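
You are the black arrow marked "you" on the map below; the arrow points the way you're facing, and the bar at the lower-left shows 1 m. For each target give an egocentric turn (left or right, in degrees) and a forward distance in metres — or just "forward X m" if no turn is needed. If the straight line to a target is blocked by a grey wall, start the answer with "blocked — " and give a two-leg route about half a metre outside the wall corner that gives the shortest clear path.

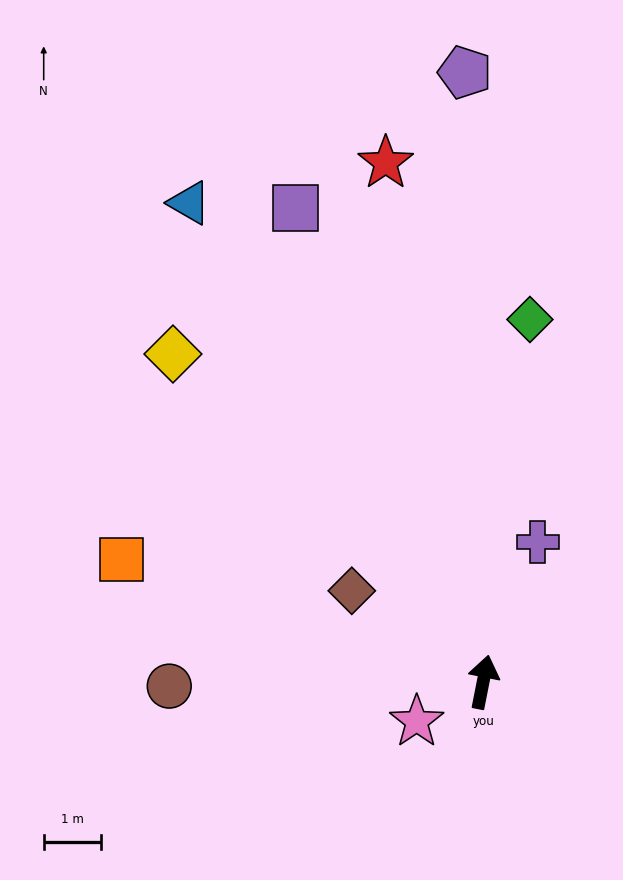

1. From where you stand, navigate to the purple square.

turn left 33°, forward 8.9 m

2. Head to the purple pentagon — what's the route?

turn left 13°, forward 10.7 m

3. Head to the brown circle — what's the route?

turn left 102°, forward 5.5 m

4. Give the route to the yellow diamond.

turn left 55°, forward 7.9 m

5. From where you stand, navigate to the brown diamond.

turn left 66°, forward 2.8 m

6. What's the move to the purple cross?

turn right 10°, forward 2.6 m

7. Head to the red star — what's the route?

turn left 22°, forward 9.3 m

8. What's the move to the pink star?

turn left 132°, forward 1.4 m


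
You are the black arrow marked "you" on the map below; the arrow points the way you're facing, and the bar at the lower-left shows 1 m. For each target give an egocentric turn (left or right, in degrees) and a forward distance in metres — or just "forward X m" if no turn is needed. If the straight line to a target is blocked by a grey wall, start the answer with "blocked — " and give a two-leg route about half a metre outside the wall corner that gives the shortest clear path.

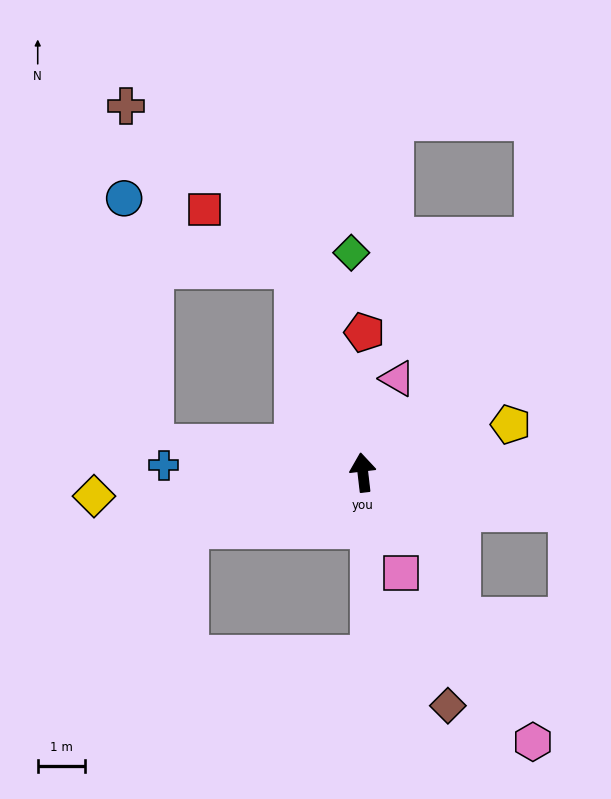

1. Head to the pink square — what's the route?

turn right 166°, forward 2.3 m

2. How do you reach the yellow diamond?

turn left 88°, forward 5.7 m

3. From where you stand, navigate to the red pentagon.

turn right 7°, forward 3.0 m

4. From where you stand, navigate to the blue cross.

turn left 81°, forward 4.2 m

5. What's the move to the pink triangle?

turn right 27°, forward 2.1 m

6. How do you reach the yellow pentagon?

turn right 79°, forward 3.3 m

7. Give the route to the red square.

blocked — turn left 12°, forward 4.6 m, then turn left 38°, forward 2.3 m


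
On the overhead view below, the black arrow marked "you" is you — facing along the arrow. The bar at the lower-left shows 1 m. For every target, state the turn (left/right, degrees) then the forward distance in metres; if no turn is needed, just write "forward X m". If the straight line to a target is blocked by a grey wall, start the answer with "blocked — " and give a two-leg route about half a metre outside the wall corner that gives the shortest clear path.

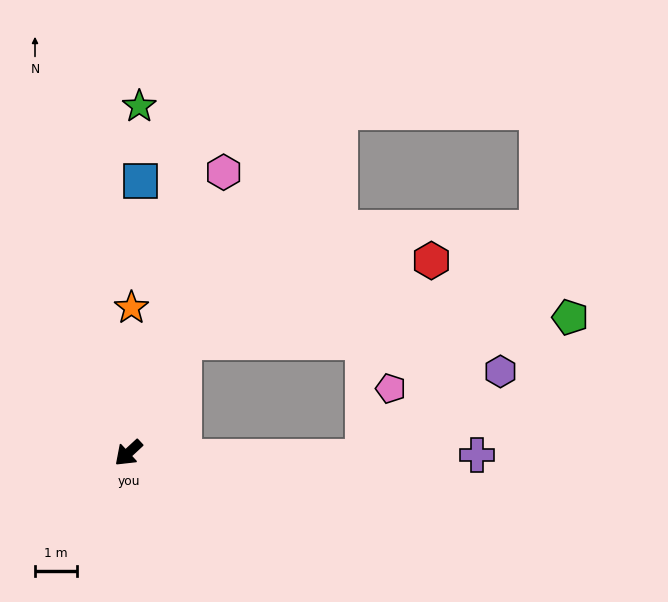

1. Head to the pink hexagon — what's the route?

turn right 152°, forward 7.0 m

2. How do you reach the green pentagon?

blocked — turn right 160°, forward 3.0 m, then turn right 59°, forward 9.2 m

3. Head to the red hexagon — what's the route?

blocked — turn right 160°, forward 3.0 m, then turn right 45°, forward 6.2 m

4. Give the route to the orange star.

turn right 134°, forward 3.5 m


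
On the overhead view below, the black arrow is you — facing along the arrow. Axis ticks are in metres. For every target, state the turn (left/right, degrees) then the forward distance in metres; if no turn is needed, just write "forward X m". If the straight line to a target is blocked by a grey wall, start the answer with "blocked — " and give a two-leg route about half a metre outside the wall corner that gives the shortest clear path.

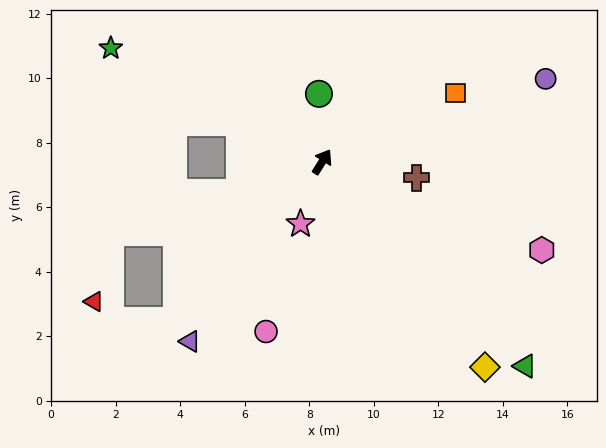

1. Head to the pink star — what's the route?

turn right 167°, forward 2.0 m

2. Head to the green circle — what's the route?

turn left 35°, forward 2.1 m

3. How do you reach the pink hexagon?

turn right 80°, forward 7.3 m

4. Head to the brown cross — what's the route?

turn right 68°, forward 3.0 m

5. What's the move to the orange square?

turn right 31°, forward 4.6 m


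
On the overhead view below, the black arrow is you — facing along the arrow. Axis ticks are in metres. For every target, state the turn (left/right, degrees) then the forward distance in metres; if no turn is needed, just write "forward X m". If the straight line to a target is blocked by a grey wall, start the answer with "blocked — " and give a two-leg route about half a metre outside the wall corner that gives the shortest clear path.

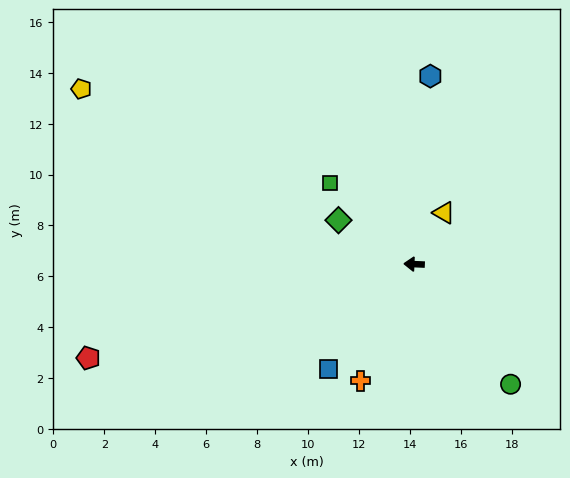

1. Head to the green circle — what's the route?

turn left 131°, forward 6.1 m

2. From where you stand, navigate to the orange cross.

turn left 68°, forward 5.0 m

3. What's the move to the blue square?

turn left 53°, forward 5.3 m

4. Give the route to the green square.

turn right 42°, forward 4.6 m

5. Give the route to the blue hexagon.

turn right 92°, forward 7.4 m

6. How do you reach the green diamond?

turn right 28°, forward 3.4 m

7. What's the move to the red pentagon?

turn left 18°, forward 13.3 m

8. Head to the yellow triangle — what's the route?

turn right 118°, forward 2.3 m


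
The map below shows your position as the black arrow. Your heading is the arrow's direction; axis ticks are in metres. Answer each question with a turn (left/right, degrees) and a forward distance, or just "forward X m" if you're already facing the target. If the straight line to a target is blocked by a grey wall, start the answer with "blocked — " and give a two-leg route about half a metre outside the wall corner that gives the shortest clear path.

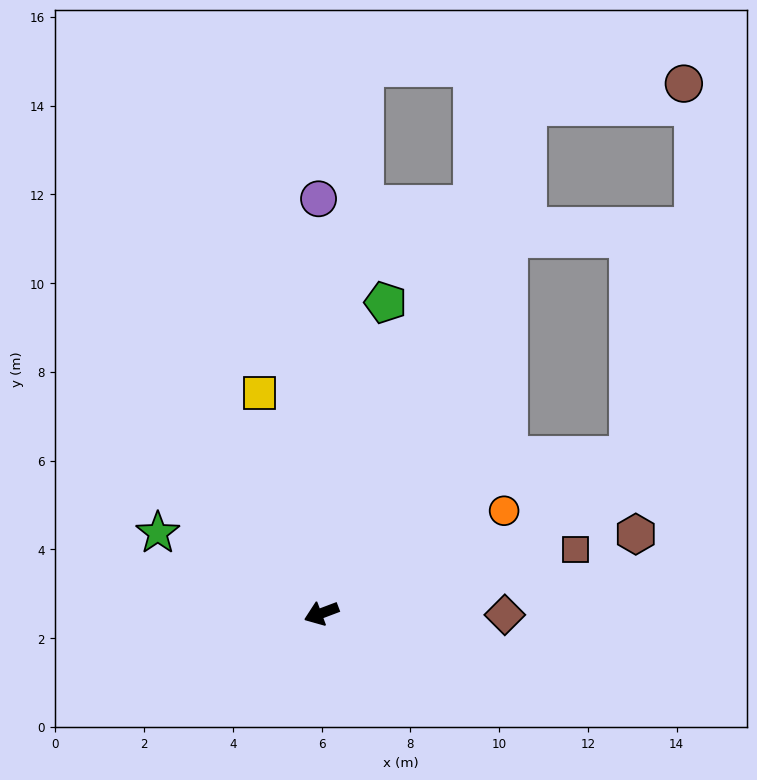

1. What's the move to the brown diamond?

turn left 159°, forward 4.1 m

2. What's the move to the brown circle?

blocked — turn right 133°, forward 12.3 m, then turn right 59°, forward 3.5 m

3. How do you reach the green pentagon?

turn right 122°, forward 7.2 m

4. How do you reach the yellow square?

turn right 95°, forward 5.2 m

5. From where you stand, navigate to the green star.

turn right 47°, forward 4.1 m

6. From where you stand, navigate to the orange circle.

turn right 171°, forward 4.7 m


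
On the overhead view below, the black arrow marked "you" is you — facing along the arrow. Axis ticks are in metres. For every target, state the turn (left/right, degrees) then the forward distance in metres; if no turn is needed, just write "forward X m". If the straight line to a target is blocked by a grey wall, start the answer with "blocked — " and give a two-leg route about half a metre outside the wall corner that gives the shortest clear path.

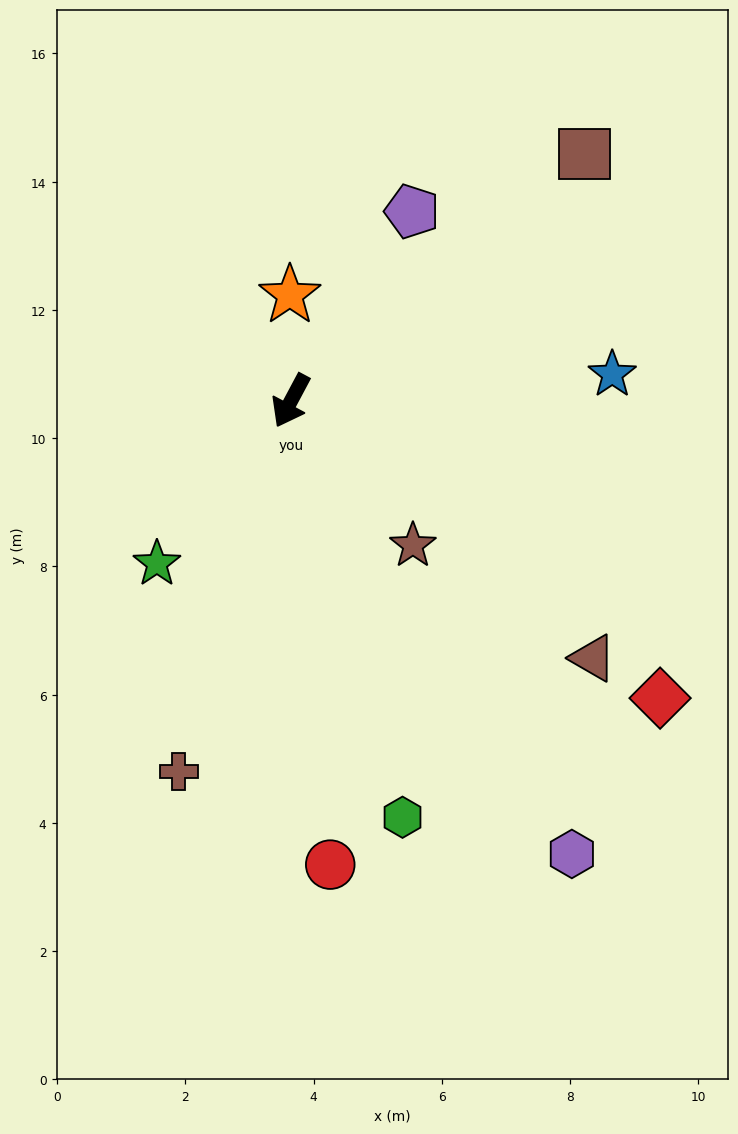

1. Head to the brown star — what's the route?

turn left 68°, forward 2.9 m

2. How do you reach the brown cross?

turn left 11°, forward 6.0 m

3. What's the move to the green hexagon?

turn left 43°, forward 6.7 m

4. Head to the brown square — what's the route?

turn left 158°, forward 6.0 m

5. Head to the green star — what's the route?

turn right 11°, forward 3.3 m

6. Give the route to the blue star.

turn left 123°, forward 5.0 m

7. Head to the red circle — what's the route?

turn left 33°, forward 7.3 m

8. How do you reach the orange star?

turn right 151°, forward 1.7 m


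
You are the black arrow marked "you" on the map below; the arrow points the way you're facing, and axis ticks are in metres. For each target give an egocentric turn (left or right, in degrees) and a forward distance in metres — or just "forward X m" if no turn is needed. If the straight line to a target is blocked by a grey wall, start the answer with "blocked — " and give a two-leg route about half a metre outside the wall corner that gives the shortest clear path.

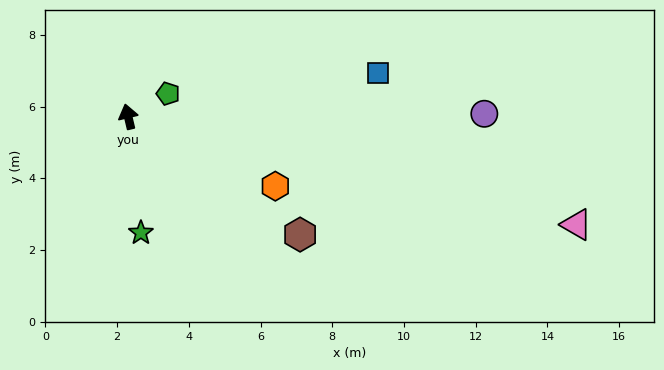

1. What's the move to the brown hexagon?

turn right 138°, forward 5.8 m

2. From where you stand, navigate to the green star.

turn left 173°, forward 3.3 m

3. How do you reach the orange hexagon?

turn right 129°, forward 4.5 m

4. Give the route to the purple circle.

turn right 103°, forward 9.9 m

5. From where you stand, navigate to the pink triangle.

turn right 117°, forward 12.9 m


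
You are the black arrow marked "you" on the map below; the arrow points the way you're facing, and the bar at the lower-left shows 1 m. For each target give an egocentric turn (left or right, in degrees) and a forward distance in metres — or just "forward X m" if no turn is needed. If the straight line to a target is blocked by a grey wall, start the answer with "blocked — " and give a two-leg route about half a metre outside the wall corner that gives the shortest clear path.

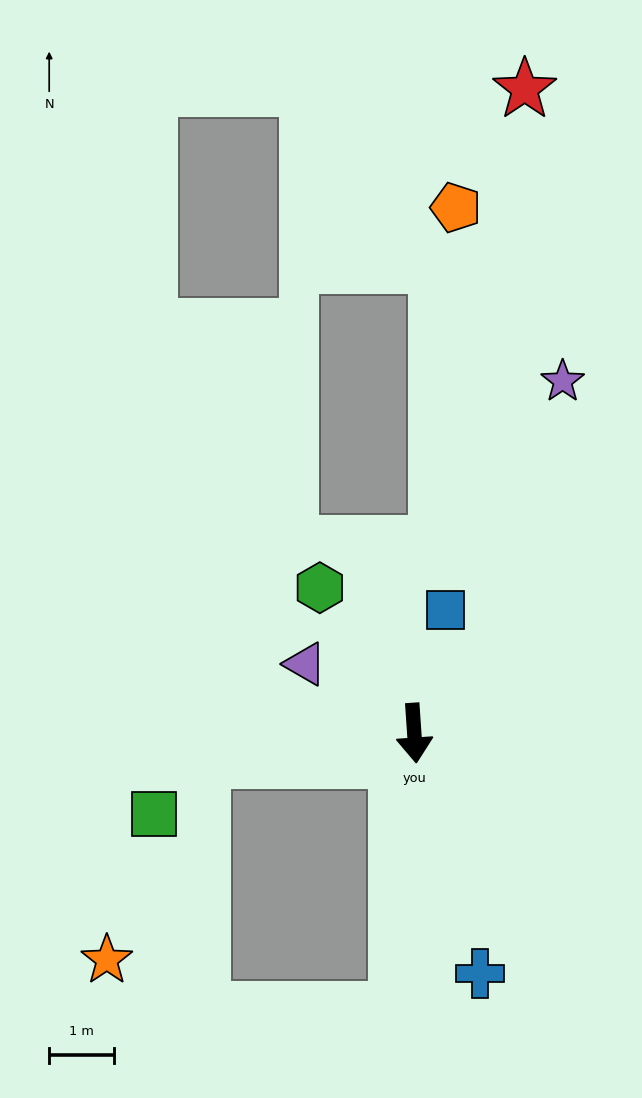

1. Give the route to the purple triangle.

turn right 126°, forward 2.0 m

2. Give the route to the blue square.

turn left 162°, forward 2.0 m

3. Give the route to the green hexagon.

turn right 151°, forward 2.7 m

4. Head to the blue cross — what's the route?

turn left 11°, forward 3.8 m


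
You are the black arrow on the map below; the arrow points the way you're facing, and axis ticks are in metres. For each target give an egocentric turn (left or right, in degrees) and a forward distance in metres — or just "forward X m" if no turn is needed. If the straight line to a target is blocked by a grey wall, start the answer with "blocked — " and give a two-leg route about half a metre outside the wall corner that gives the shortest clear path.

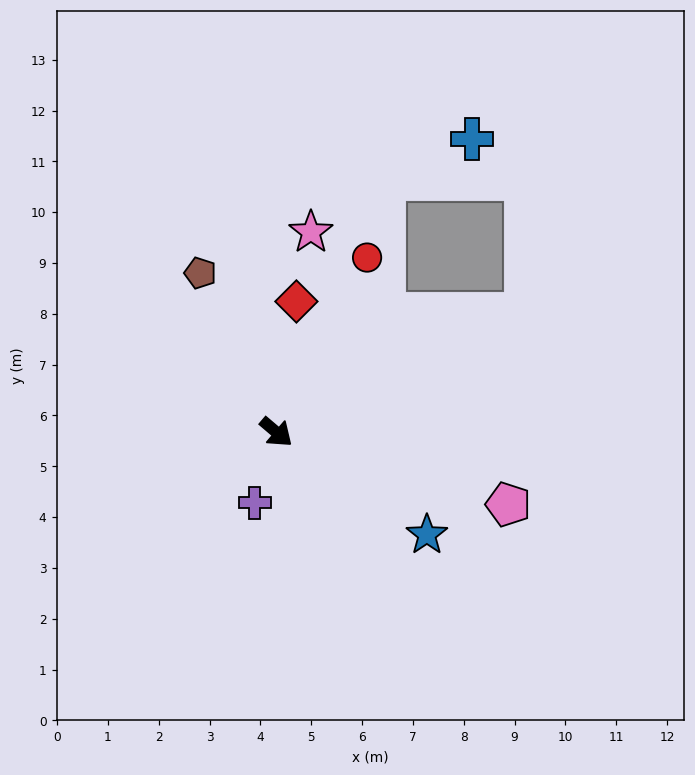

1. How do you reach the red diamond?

turn left 122°, forward 2.6 m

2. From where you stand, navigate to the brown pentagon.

turn left 156°, forward 3.5 m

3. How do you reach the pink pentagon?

turn left 23°, forward 4.8 m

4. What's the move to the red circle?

turn left 103°, forward 3.9 m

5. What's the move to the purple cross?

turn right 67°, forward 1.5 m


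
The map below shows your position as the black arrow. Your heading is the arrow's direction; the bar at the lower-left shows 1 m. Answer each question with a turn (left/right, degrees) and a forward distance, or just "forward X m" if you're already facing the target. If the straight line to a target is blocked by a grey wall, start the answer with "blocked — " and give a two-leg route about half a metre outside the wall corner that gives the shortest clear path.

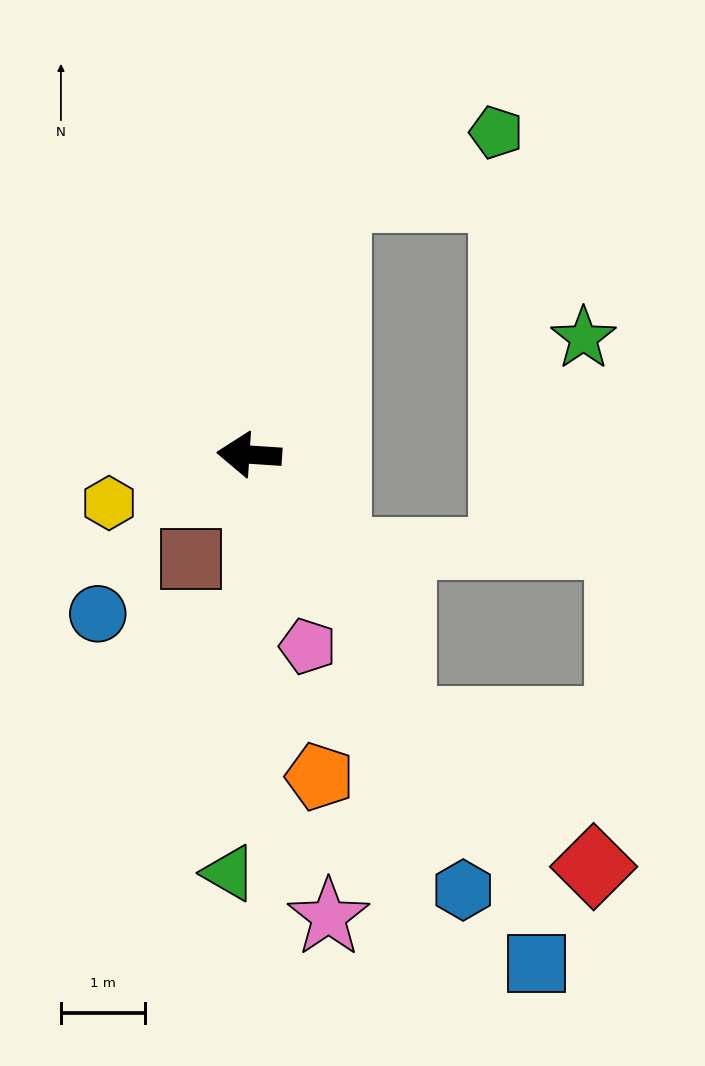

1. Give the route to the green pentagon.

blocked — turn right 105°, forward 3.3 m, then turn right 50°, forward 2.1 m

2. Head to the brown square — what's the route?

turn left 65°, forward 1.4 m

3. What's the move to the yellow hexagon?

turn left 23°, forward 1.8 m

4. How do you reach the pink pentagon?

turn left 111°, forward 2.4 m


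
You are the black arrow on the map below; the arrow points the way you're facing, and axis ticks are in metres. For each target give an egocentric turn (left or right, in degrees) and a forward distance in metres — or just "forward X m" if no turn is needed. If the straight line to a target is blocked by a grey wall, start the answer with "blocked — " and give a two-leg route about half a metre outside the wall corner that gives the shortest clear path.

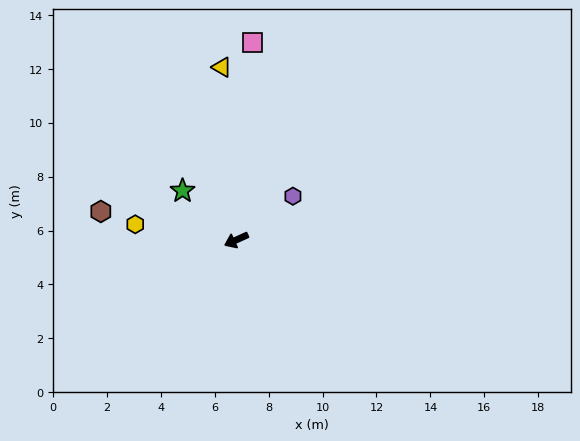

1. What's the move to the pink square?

turn right 119°, forward 7.4 m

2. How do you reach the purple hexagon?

turn right 167°, forward 2.7 m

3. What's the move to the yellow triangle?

turn right 110°, forward 6.4 m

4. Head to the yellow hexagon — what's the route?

turn right 33°, forward 3.8 m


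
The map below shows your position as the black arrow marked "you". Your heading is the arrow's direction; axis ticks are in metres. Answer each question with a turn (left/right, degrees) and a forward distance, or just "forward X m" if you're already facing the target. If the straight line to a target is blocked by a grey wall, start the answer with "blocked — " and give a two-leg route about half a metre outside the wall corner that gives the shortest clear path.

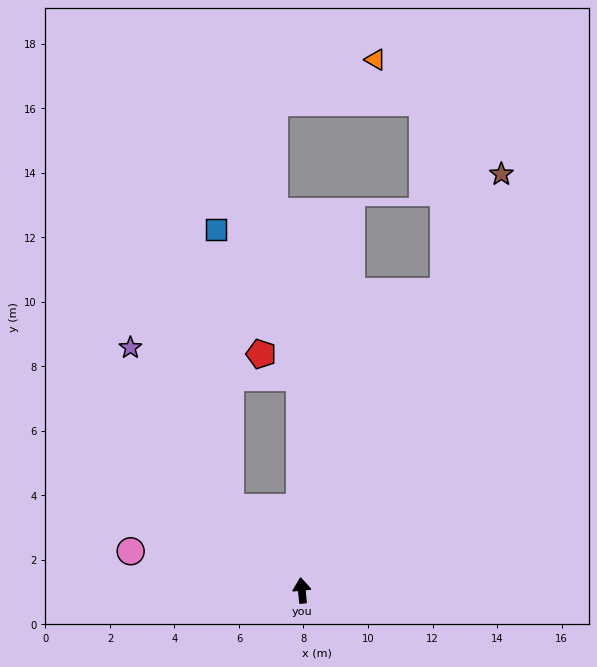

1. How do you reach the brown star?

turn right 31°, forward 14.3 m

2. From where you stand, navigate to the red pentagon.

blocked — turn right 5°, forward 6.6 m, then turn left 58°, forward 1.4 m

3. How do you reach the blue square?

blocked — turn right 5°, forward 6.6 m, then turn left 29°, forward 5.3 m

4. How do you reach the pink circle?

turn left 71°, forward 5.4 m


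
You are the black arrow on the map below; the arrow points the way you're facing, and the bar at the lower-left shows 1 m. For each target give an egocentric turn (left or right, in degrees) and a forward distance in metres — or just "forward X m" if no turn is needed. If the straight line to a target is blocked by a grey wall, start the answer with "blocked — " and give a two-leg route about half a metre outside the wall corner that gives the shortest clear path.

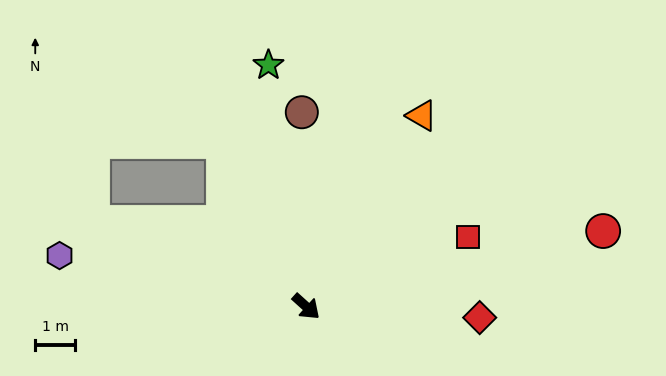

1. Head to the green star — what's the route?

turn left 141°, forward 6.1 m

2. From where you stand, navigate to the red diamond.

turn left 38°, forward 4.3 m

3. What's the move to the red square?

turn left 65°, forward 4.4 m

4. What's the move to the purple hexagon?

turn right 150°, forward 6.3 m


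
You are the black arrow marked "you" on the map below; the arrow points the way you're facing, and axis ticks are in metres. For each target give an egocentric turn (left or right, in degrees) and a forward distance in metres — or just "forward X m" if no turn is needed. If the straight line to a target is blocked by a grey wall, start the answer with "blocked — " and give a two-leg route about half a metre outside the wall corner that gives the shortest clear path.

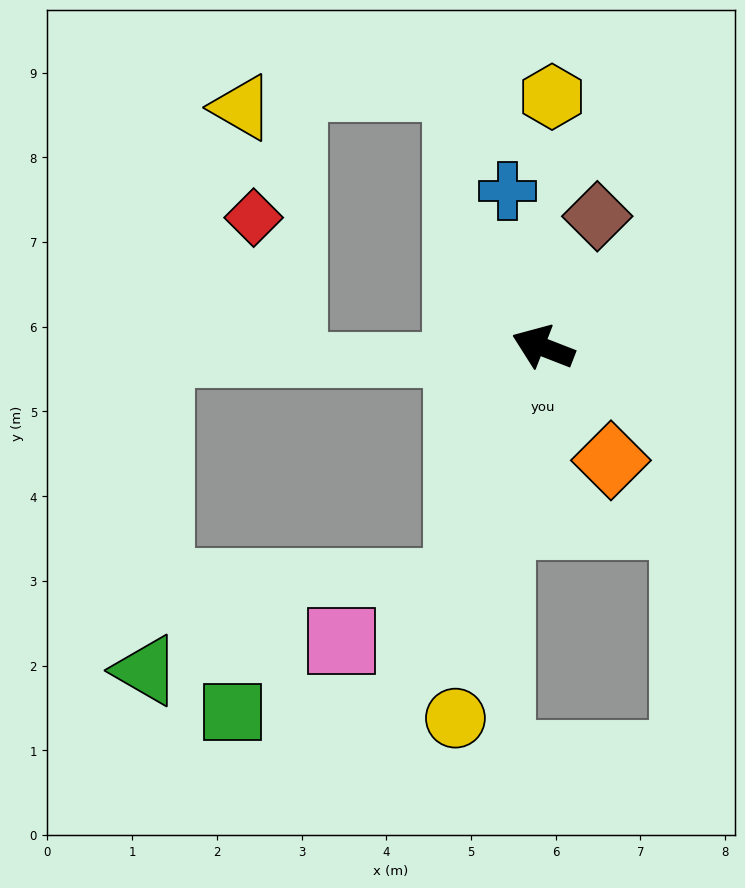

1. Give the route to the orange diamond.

turn left 142°, forward 1.6 m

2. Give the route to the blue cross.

turn right 56°, forward 1.9 m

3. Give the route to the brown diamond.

turn right 91°, forward 1.7 m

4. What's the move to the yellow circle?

turn left 98°, forward 4.5 m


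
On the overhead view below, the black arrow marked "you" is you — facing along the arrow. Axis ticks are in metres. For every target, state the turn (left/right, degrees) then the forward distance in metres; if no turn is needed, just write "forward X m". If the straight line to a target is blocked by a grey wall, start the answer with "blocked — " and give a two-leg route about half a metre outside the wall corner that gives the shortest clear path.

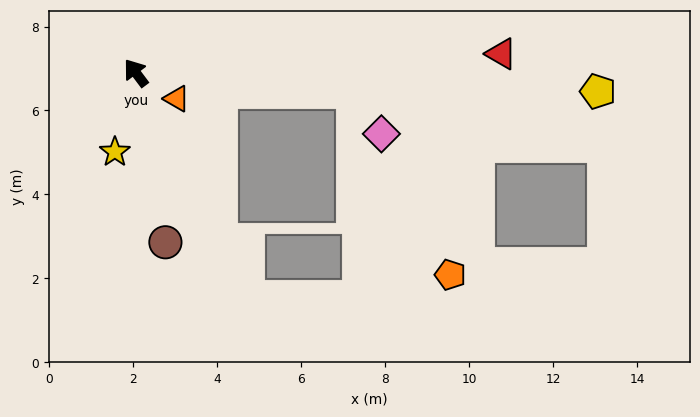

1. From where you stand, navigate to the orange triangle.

turn right 159°, forward 1.2 m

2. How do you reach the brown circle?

turn left 153°, forward 4.1 m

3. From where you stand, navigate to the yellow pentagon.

turn right 129°, forward 11.0 m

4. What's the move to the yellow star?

turn left 128°, forward 2.0 m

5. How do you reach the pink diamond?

blocked — turn right 132°, forward 5.2 m, then turn right 52°, forward 1.2 m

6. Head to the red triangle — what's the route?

turn right 124°, forward 8.7 m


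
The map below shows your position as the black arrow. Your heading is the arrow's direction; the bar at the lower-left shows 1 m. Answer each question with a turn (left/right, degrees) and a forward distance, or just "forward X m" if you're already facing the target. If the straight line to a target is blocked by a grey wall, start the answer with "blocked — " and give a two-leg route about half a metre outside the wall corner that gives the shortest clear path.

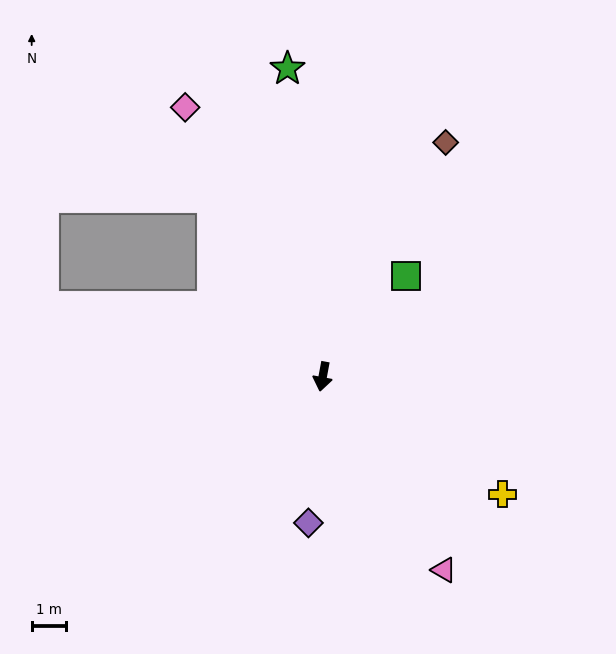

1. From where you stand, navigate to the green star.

turn right 163°, forward 8.9 m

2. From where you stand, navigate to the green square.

turn left 151°, forward 3.8 m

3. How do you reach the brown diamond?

turn left 163°, forward 7.6 m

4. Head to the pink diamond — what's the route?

turn right 142°, forward 8.7 m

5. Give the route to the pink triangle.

turn left 43°, forward 6.6 m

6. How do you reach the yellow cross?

turn left 67°, forward 6.2 m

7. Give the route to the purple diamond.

turn left 5°, forward 4.2 m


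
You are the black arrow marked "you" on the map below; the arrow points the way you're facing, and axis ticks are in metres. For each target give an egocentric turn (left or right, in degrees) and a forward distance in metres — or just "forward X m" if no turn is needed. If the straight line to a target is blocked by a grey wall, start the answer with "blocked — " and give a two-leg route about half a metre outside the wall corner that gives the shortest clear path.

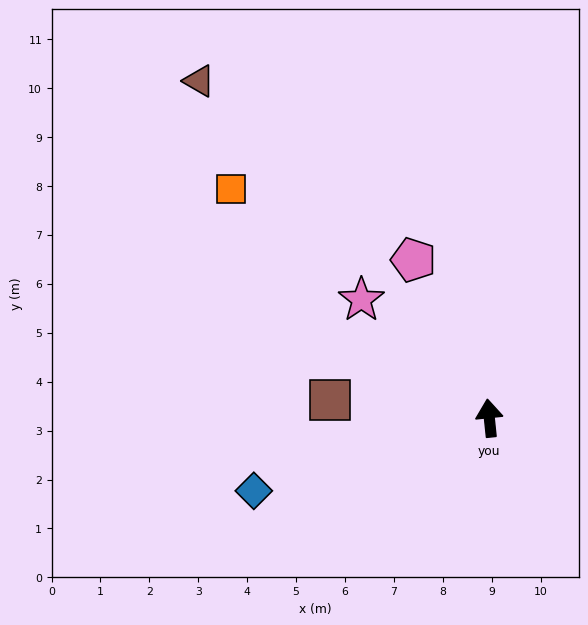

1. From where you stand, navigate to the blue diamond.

turn left 101°, forward 5.0 m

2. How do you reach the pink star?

turn left 41°, forward 3.6 m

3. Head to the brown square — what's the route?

turn left 78°, forward 3.3 m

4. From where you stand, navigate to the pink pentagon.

turn left 20°, forward 3.6 m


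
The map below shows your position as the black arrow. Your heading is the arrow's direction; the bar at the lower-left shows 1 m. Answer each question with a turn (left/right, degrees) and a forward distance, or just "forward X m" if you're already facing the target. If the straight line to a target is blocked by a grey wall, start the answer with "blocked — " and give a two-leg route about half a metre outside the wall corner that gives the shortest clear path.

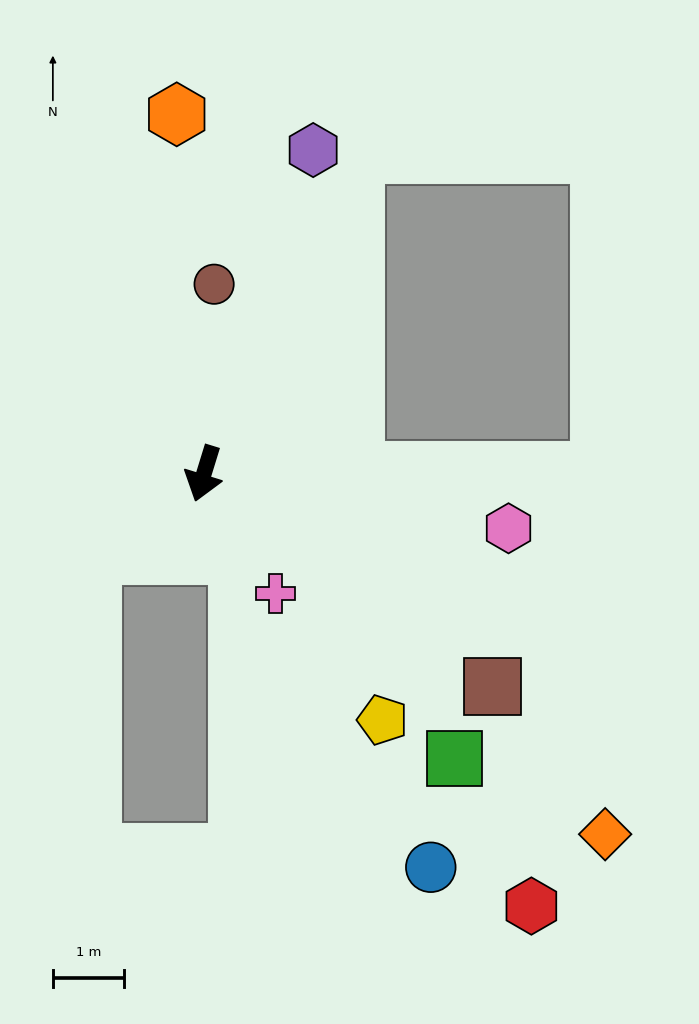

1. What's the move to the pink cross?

turn left 48°, forward 2.0 m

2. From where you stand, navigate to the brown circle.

turn right 166°, forward 2.7 m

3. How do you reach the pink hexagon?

turn left 97°, forward 4.4 m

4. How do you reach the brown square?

turn left 71°, forward 5.1 m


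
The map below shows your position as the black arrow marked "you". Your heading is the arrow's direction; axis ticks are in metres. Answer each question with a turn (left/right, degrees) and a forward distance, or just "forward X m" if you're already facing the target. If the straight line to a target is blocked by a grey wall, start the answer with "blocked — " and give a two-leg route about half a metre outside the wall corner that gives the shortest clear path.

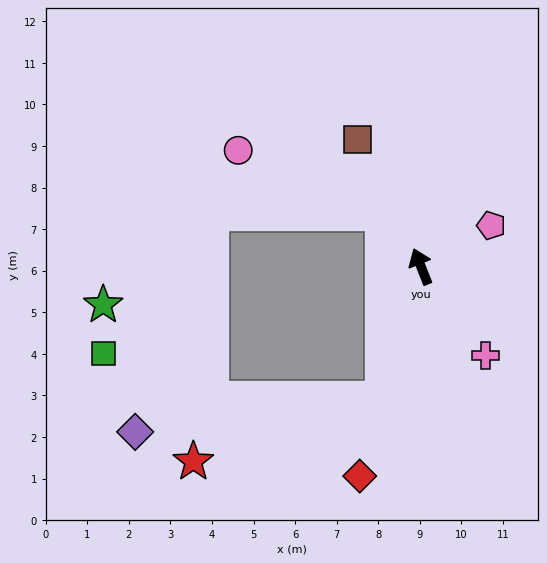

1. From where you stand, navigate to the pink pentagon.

turn right 81°, forward 2.0 m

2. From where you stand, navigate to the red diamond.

turn left 142°, forward 5.3 m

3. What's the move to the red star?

blocked — turn left 142°, forward 3.3 m, then turn right 55°, forward 4.8 m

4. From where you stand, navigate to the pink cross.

turn right 166°, forward 2.7 m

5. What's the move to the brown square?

turn left 5°, forward 3.4 m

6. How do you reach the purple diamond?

blocked — turn left 142°, forward 3.3 m, then turn right 66°, forward 6.0 m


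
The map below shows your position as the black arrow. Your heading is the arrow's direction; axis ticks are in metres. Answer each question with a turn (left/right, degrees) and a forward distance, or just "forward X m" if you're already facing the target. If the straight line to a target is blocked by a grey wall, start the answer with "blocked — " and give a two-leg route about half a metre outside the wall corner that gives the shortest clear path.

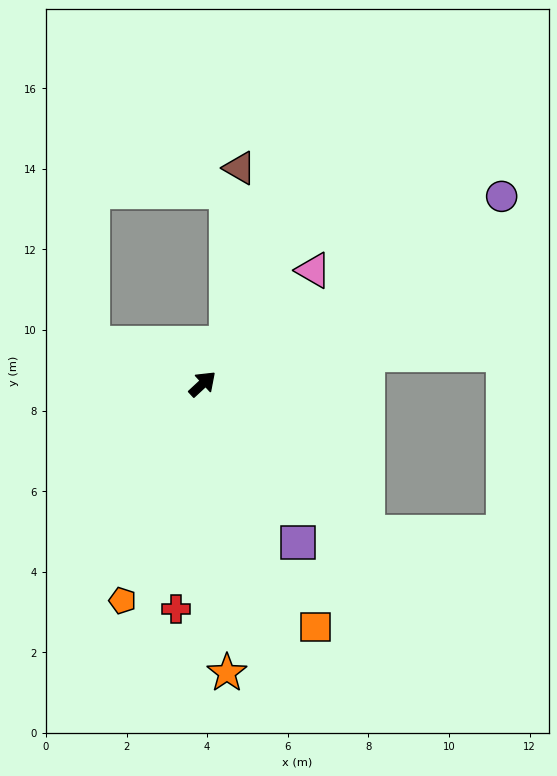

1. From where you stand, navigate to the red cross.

turn right 140°, forward 5.6 m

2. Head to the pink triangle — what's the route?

turn left 3°, forward 3.9 m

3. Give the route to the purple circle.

turn right 11°, forward 8.8 m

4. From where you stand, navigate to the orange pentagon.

turn right 153°, forward 5.7 m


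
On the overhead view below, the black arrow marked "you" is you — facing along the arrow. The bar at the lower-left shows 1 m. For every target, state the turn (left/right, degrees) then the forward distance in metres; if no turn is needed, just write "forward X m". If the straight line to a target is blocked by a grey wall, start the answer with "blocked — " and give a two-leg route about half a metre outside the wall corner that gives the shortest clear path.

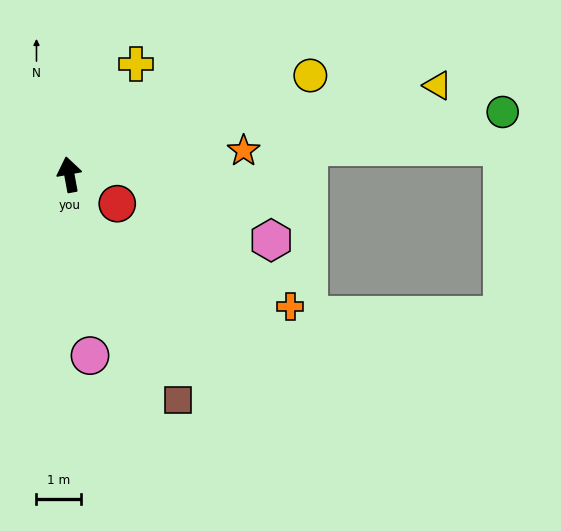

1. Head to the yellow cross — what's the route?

turn right 41°, forward 2.9 m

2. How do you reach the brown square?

turn right 165°, forward 5.6 m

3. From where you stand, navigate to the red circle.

turn right 132°, forward 1.3 m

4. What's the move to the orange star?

turn right 93°, forward 3.9 m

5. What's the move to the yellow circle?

turn right 78°, forward 5.8 m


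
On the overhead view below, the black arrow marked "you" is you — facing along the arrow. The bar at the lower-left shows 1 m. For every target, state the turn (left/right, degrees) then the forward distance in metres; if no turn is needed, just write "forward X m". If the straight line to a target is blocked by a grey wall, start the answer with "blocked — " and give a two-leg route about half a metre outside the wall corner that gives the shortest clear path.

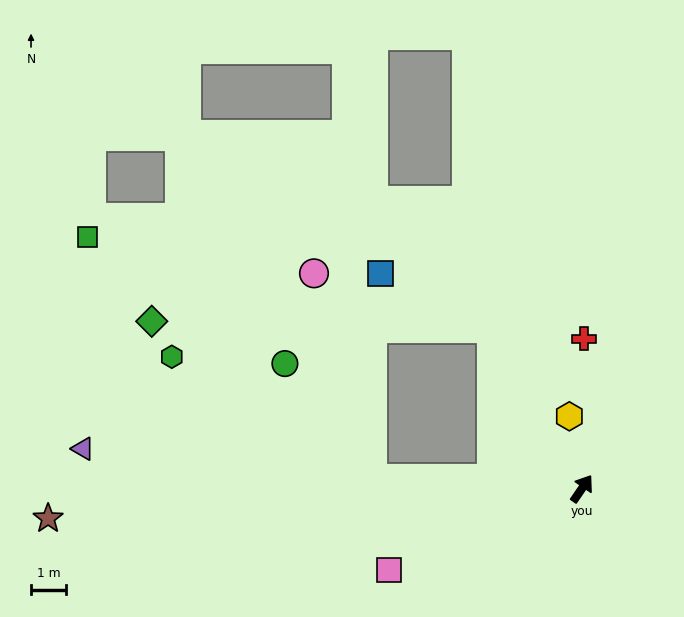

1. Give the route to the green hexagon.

blocked — turn left 122°, forward 5.9 m, then turn right 29°, forward 6.7 m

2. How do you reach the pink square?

turn left 147°, forward 5.9 m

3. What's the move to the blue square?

blocked — turn left 64°, forward 5.2 m, then turn left 34°, forward 3.5 m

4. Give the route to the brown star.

turn left 128°, forward 15.2 m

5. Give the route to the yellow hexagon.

turn left 44°, forward 2.1 m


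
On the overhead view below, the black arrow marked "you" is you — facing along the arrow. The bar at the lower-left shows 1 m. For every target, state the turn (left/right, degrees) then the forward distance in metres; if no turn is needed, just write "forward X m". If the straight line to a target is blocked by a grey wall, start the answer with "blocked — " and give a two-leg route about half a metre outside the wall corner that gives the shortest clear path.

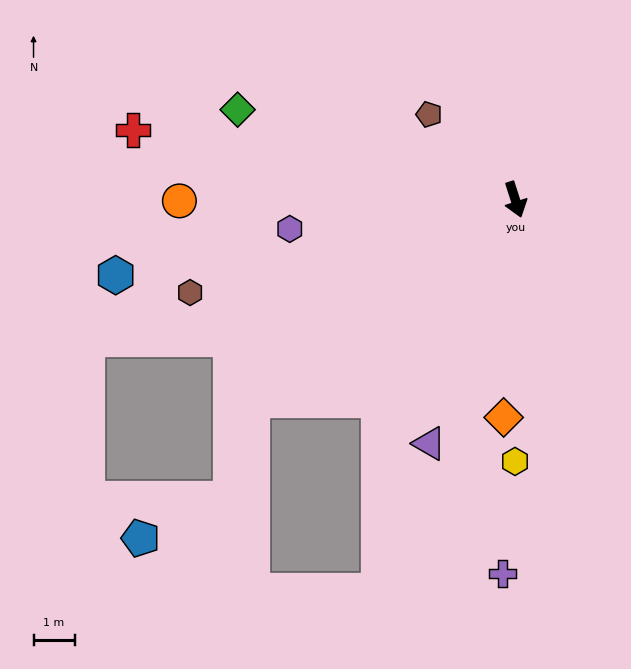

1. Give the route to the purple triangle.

turn right 37°, forward 6.3 m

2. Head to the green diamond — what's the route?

turn right 126°, forward 7.1 m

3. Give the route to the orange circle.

turn right 108°, forward 8.2 m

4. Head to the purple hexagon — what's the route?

turn right 100°, forward 5.5 m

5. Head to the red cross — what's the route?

turn right 118°, forward 9.4 m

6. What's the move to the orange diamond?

turn right 21°, forward 5.3 m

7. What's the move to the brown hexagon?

turn right 92°, forward 8.2 m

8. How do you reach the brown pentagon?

turn right 152°, forward 2.9 m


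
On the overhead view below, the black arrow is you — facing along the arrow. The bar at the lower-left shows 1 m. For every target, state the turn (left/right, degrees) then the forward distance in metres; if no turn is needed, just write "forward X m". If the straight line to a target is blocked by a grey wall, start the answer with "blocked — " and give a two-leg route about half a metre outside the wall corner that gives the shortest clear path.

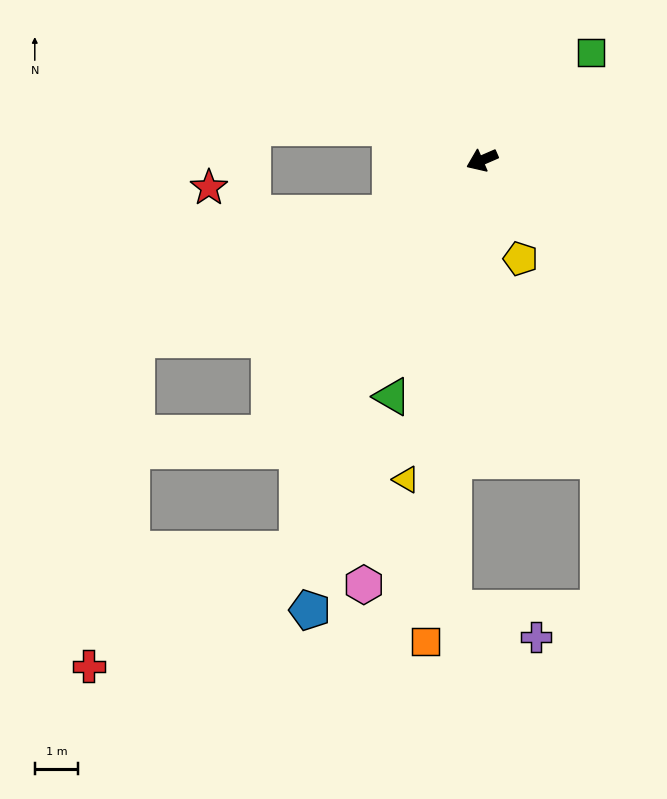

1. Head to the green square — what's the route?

turn right 159°, forward 3.6 m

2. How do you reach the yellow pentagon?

turn left 88°, forward 2.5 m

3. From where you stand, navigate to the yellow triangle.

turn left 53°, forward 7.6 m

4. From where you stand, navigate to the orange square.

turn left 60°, forward 11.3 m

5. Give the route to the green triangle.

turn left 46°, forward 5.9 m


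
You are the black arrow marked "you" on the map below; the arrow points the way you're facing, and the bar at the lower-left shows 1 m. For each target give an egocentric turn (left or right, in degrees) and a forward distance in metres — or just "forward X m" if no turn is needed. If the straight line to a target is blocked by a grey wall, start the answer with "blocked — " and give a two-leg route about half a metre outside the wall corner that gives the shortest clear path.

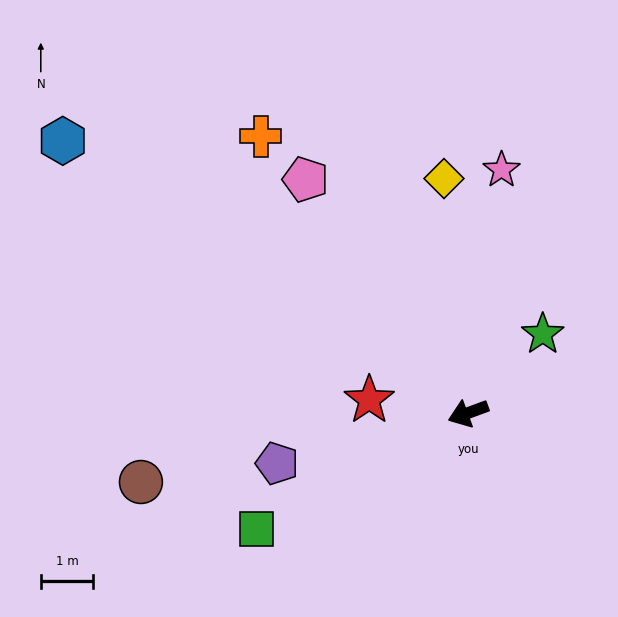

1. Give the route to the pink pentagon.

turn right 75°, forward 5.4 m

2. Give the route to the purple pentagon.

turn right 5°, forward 3.8 m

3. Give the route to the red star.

turn right 28°, forward 1.9 m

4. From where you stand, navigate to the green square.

turn left 9°, forward 4.6 m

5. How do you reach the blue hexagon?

turn right 54°, forward 9.3 m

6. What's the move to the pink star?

turn right 118°, forward 4.7 m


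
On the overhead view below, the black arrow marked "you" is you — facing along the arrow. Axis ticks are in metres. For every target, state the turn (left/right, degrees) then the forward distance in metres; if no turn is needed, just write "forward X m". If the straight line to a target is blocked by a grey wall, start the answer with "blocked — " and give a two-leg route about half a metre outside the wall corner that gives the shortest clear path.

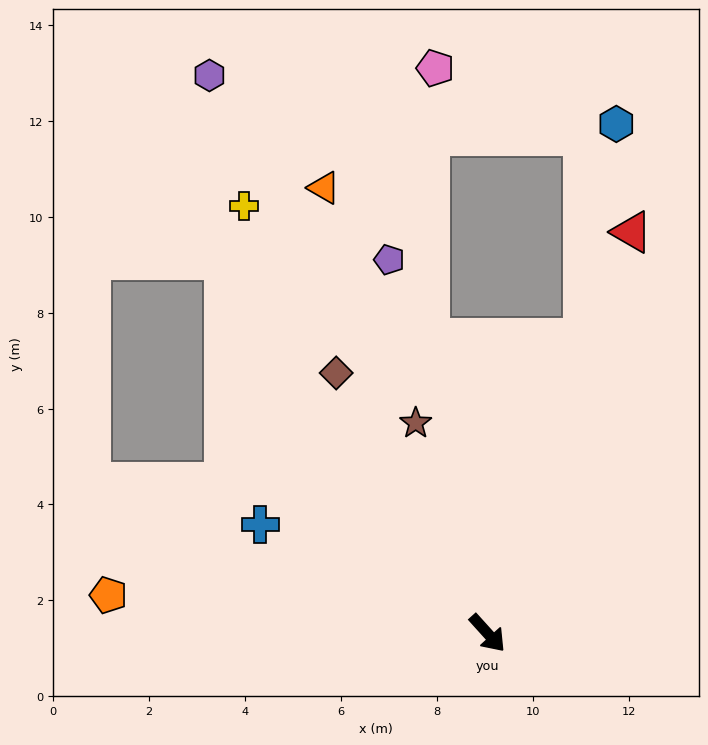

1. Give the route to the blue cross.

turn right 158°, forward 5.3 m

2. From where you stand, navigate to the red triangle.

turn left 118°, forward 8.9 m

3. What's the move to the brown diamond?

turn left 168°, forward 6.3 m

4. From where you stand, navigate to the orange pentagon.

turn right 138°, forward 7.9 m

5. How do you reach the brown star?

turn left 157°, forward 4.6 m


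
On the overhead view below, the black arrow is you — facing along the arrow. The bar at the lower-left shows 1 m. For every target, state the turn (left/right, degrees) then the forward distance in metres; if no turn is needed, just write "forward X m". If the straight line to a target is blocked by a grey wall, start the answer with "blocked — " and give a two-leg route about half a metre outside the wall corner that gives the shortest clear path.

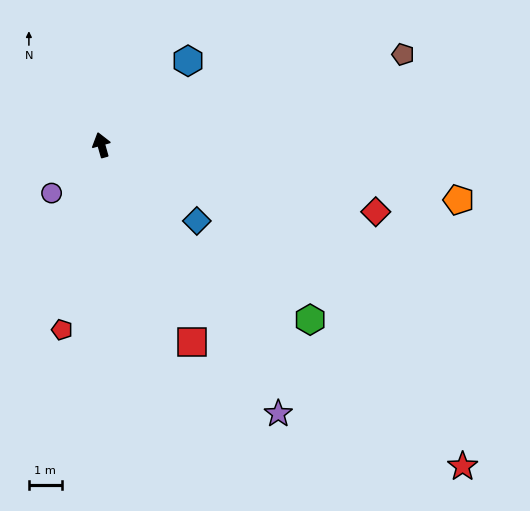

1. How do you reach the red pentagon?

turn left 152°, forward 5.7 m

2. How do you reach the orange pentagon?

turn right 115°, forward 11.0 m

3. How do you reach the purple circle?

turn left 118°, forward 2.1 m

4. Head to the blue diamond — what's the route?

turn right 144°, forward 3.7 m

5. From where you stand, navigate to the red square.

turn right 171°, forward 6.6 m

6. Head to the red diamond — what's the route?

turn right 119°, forward 8.6 m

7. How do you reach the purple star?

turn right 162°, forward 9.8 m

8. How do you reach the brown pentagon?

turn right 89°, forward 9.6 m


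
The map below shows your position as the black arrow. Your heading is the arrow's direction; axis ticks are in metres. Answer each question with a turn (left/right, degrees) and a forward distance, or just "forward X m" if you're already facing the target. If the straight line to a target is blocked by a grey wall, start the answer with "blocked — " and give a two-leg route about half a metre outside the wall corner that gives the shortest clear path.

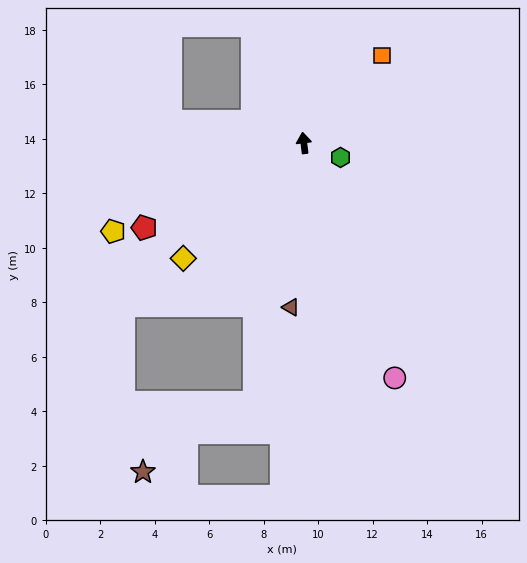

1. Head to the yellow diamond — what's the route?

turn left 127°, forward 6.1 m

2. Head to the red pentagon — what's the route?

turn left 111°, forward 6.6 m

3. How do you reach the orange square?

turn right 49°, forward 4.3 m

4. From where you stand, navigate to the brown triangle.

turn left 169°, forward 6.0 m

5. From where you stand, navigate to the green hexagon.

turn right 119°, forward 1.4 m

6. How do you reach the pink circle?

turn right 166°, forward 9.2 m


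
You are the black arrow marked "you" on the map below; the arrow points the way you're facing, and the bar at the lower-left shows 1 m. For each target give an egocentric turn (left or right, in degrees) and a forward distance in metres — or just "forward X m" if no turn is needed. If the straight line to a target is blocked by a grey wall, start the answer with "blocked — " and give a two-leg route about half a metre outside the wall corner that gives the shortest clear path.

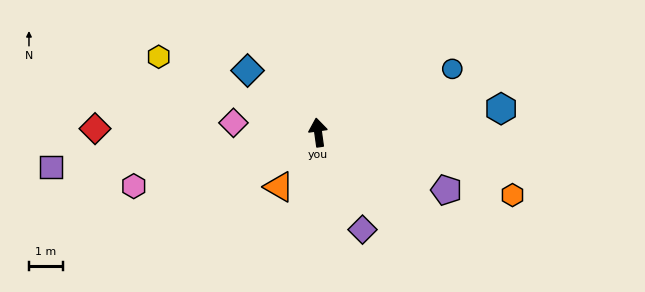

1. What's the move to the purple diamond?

turn right 163°, forward 3.2 m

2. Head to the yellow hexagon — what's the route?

turn left 57°, forward 5.3 m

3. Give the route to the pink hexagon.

turn left 98°, forward 5.7 m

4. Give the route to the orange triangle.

turn left 136°, forward 2.0 m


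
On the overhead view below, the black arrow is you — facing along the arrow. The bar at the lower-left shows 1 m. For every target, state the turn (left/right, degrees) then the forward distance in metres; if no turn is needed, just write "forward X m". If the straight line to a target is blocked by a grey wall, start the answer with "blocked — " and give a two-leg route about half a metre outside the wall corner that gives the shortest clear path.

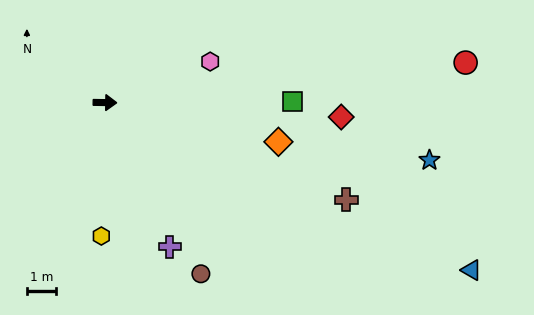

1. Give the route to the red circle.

turn left 7°, forward 12.6 m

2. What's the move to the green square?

forward 6.5 m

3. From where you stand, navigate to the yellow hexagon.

turn right 91°, forward 4.6 m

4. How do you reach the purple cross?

turn right 65°, forward 5.5 m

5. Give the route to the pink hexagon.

turn left 22°, forward 3.9 m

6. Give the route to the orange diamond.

turn right 12°, forward 6.2 m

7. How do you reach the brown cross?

turn right 21°, forward 9.1 m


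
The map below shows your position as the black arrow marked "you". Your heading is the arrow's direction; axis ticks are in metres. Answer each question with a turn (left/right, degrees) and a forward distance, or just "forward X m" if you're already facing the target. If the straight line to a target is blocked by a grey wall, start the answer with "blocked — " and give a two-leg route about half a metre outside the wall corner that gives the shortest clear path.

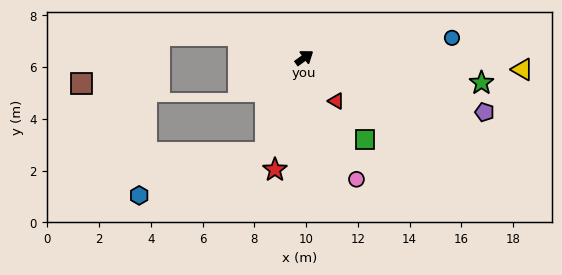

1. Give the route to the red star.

turn right 141°, forward 4.5 m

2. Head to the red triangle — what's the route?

turn right 90°, forward 2.1 m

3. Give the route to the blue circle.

turn right 28°, forward 5.8 m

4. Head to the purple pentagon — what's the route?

turn right 53°, forward 7.3 m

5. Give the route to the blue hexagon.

blocked — turn right 148°, forward 4.0 m, then turn right 49°, forward 5.2 m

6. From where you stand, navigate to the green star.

turn right 44°, forward 6.9 m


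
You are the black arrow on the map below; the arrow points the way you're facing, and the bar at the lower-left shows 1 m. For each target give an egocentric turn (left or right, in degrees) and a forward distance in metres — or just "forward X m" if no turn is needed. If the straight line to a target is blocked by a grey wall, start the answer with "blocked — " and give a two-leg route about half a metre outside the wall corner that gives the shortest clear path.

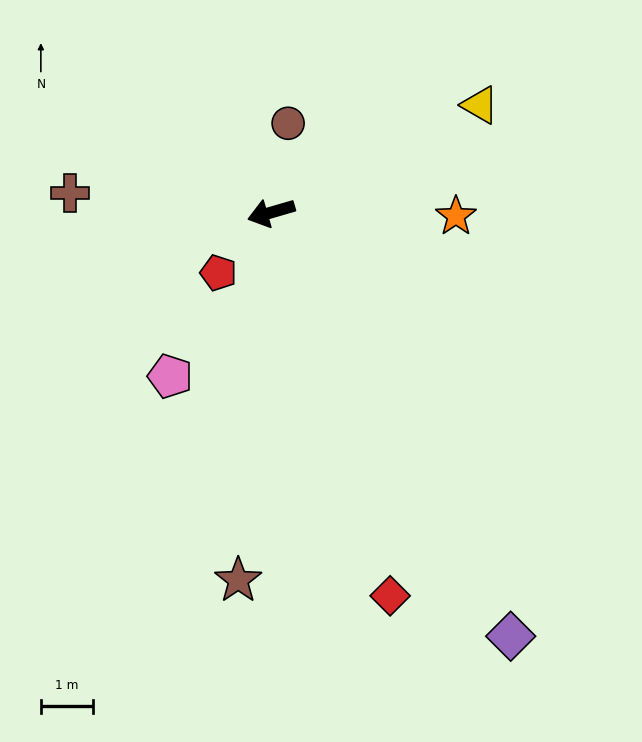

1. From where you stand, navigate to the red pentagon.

turn left 33°, forward 1.5 m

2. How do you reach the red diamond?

turn left 91°, forward 7.7 m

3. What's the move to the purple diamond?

turn left 103°, forward 9.4 m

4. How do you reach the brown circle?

turn right 117°, forward 1.7 m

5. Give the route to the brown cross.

turn right 22°, forward 3.9 m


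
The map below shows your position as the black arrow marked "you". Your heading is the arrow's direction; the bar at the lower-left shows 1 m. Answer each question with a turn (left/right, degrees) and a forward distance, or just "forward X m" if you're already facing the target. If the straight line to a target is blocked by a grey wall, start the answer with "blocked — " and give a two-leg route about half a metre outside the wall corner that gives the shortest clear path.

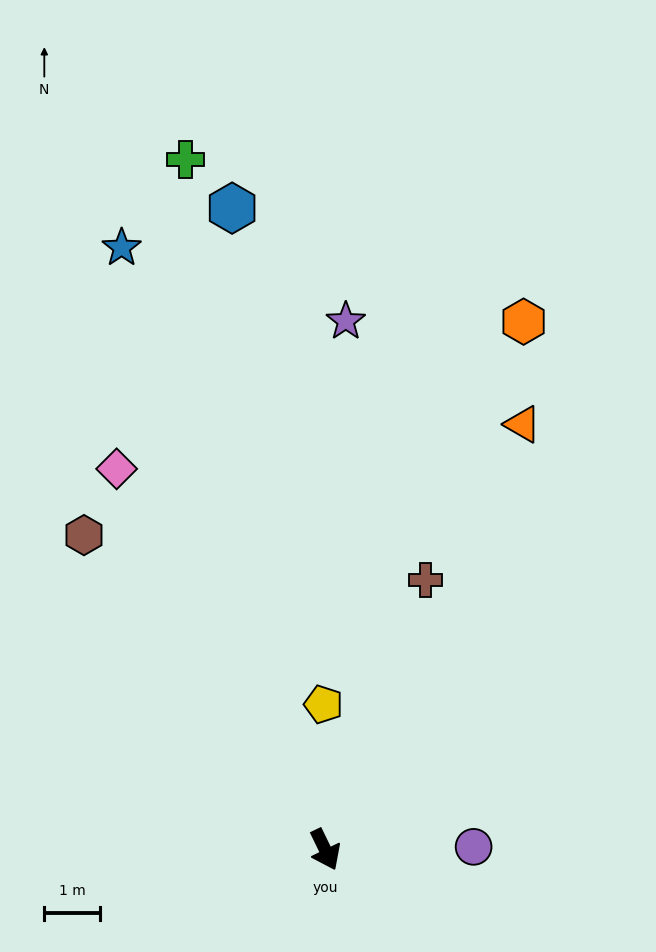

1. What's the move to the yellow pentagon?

turn left 155°, forward 2.6 m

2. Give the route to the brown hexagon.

turn right 168°, forward 7.2 m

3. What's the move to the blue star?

turn left 173°, forward 11.5 m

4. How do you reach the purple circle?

turn left 65°, forward 2.7 m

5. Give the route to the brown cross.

turn left 134°, forward 5.2 m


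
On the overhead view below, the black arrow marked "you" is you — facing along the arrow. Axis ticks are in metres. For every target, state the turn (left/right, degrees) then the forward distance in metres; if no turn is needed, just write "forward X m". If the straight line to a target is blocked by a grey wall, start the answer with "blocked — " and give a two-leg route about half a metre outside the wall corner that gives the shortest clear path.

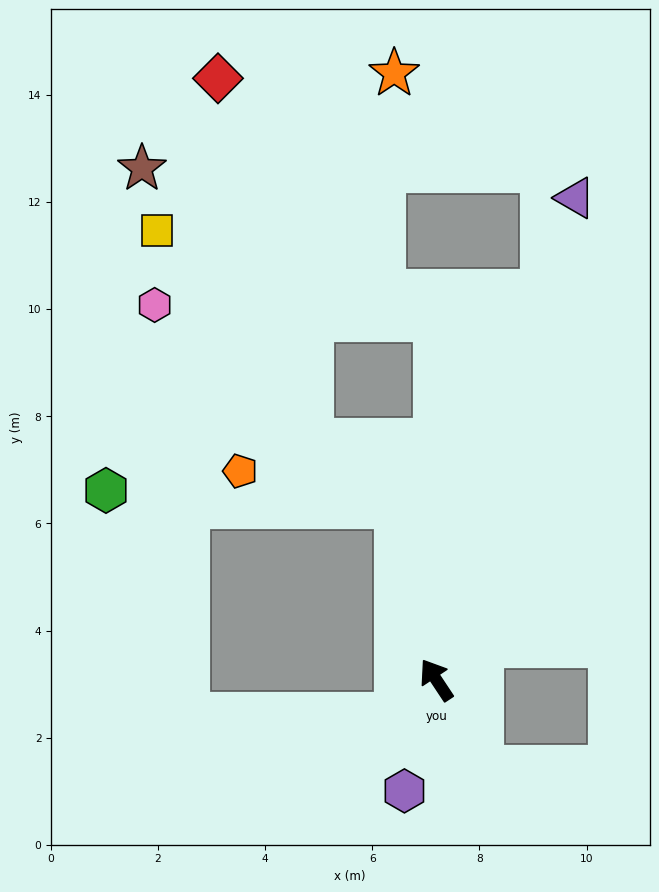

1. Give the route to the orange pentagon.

blocked — turn right 21°, forward 3.3 m, then turn left 65°, forward 3.0 m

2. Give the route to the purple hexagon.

turn left 130°, forward 2.2 m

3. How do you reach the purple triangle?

turn right 50°, forward 9.4 m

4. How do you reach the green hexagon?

blocked — turn right 21°, forward 3.3 m, then turn left 74°, forward 5.4 m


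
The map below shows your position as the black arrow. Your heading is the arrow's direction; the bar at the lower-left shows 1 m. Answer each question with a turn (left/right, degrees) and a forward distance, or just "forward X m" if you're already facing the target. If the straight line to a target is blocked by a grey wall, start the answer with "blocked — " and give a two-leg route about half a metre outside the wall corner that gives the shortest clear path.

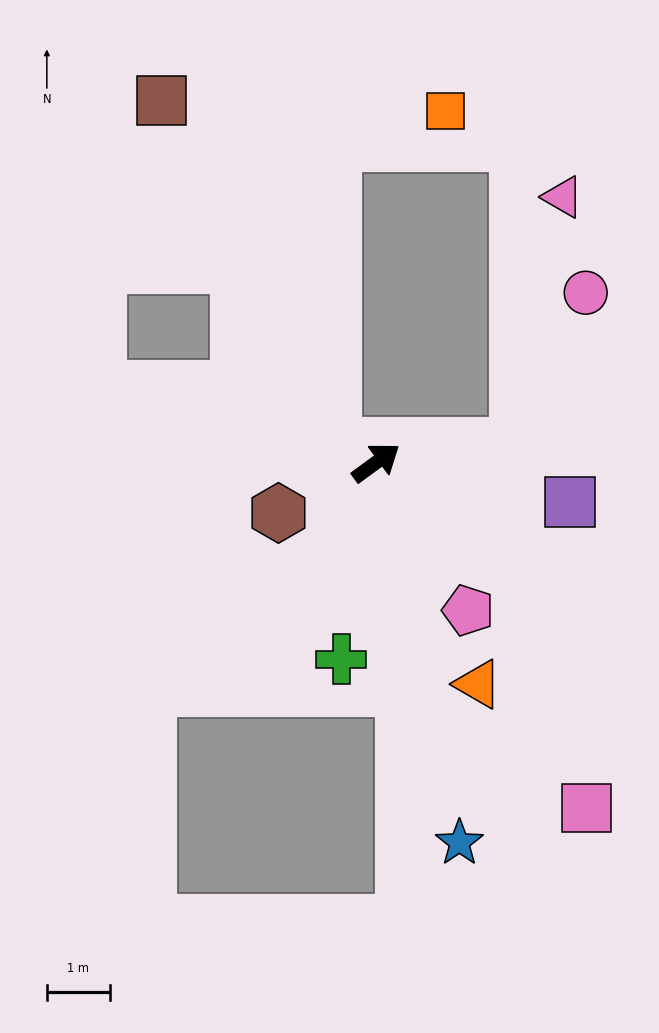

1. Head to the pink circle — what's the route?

blocked — turn right 29°, forward 2.3 m, then turn left 58°, forward 2.7 m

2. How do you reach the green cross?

turn right 136°, forward 3.2 m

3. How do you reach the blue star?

turn right 114°, forward 6.2 m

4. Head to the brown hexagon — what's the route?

turn left 171°, forward 1.8 m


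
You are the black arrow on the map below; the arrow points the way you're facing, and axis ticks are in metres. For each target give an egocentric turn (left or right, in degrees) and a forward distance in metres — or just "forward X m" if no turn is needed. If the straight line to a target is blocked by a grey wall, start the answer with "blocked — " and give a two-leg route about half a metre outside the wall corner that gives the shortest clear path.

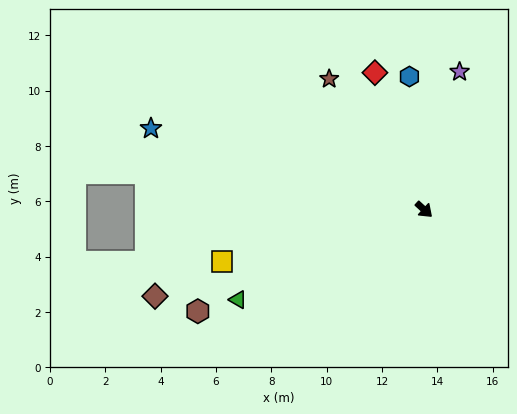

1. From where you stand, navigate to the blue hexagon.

turn left 139°, forward 4.8 m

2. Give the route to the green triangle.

turn right 112°, forward 7.5 m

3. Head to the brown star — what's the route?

turn left 168°, forward 5.8 m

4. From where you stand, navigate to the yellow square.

turn right 123°, forward 7.5 m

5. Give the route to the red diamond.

turn left 152°, forward 5.3 m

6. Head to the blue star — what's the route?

turn right 154°, forward 10.3 m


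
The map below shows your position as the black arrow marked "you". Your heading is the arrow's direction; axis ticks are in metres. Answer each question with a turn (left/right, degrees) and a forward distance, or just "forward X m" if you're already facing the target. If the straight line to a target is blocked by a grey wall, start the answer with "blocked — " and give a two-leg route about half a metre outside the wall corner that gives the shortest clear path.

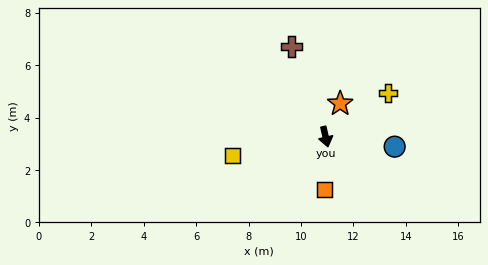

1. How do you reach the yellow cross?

turn left 112°, forward 2.9 m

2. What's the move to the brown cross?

turn right 172°, forward 3.7 m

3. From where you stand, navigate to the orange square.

turn right 14°, forward 2.0 m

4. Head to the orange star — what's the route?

turn left 143°, forward 1.4 m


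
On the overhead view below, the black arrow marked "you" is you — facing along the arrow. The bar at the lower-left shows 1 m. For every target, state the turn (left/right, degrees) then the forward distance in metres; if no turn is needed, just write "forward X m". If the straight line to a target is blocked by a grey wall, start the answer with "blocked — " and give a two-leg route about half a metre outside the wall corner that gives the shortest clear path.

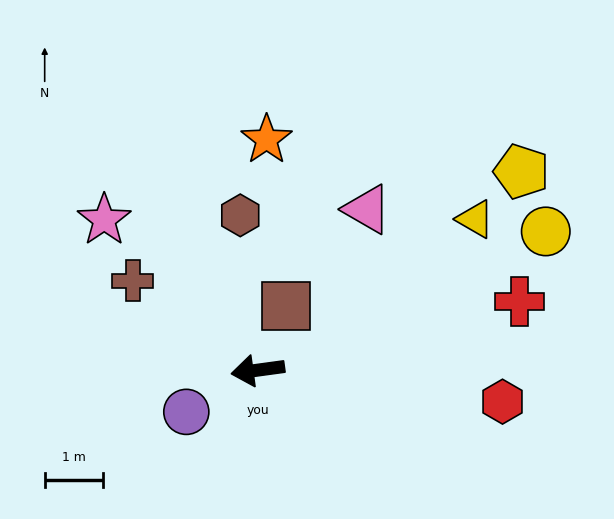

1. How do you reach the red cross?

turn right 173°, forward 4.7 m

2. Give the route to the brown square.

turn right 122°, forward 1.2 m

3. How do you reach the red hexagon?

turn left 165°, forward 4.3 m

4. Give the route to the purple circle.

turn left 23°, forward 1.4 m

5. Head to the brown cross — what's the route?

turn right 43°, forward 2.7 m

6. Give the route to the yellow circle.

turn right 162°, forward 5.5 m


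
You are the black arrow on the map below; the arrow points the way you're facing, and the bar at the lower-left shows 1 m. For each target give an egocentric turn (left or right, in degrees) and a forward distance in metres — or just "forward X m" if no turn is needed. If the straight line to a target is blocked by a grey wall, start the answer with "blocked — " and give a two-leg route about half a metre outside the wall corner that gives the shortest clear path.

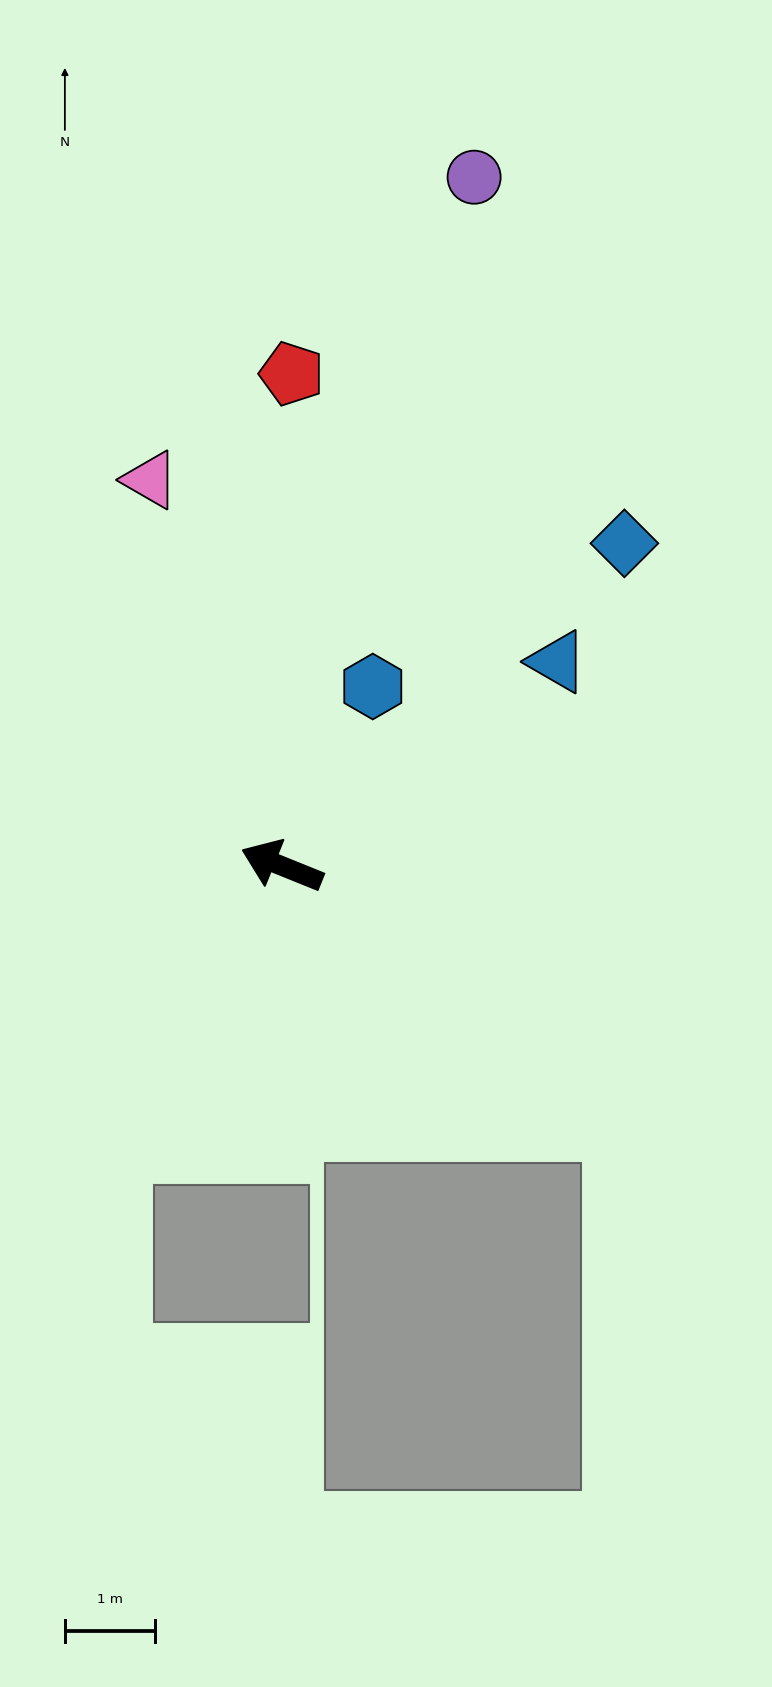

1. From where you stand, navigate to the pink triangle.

turn right 49°, forward 4.5 m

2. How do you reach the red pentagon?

turn right 69°, forward 5.5 m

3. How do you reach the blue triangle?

turn right 121°, forward 3.8 m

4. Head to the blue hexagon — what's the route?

turn right 95°, forward 2.2 m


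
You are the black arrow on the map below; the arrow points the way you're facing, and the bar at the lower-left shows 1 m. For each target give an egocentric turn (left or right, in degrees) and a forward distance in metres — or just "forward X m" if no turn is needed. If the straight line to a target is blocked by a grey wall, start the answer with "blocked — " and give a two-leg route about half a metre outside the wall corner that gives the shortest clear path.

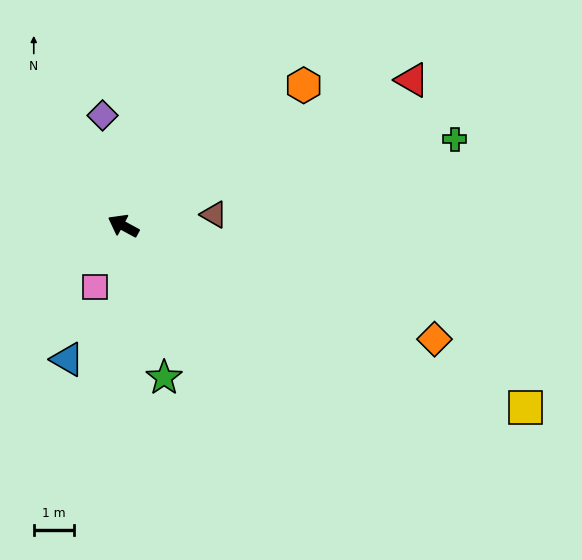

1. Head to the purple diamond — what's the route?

turn right 51°, forward 2.8 m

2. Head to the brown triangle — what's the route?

turn right 144°, forward 2.3 m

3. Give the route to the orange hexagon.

turn right 114°, forward 5.7 m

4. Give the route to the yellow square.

turn right 176°, forward 11.0 m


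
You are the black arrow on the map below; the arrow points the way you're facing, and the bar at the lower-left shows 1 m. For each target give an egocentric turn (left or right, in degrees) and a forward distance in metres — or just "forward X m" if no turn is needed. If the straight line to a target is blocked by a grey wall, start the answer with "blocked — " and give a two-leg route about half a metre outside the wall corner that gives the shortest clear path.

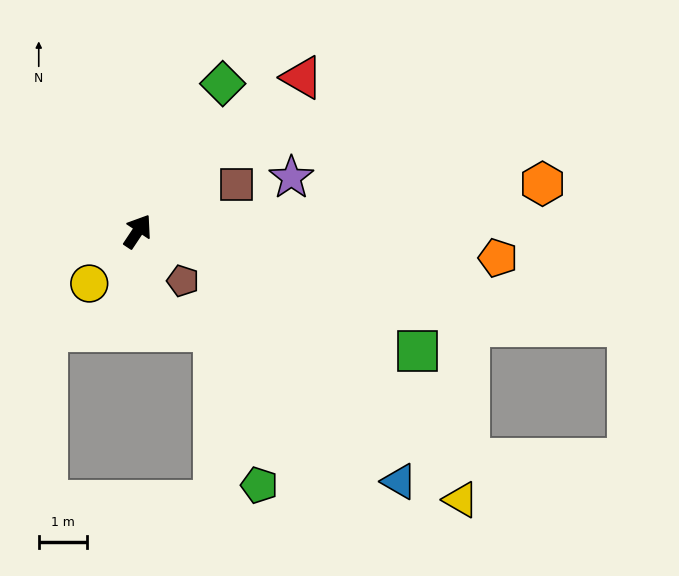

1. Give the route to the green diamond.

turn left 4°, forward 3.5 m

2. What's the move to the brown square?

turn right 31°, forward 2.3 m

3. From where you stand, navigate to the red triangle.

turn right 13°, forward 4.7 m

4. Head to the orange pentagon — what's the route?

turn right 61°, forward 7.5 m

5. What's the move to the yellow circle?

turn left 171°, forward 1.5 m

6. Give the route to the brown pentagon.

turn right 104°, forward 1.4 m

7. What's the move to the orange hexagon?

turn right 50°, forward 8.5 m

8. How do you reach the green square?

turn right 80°, forward 6.3 m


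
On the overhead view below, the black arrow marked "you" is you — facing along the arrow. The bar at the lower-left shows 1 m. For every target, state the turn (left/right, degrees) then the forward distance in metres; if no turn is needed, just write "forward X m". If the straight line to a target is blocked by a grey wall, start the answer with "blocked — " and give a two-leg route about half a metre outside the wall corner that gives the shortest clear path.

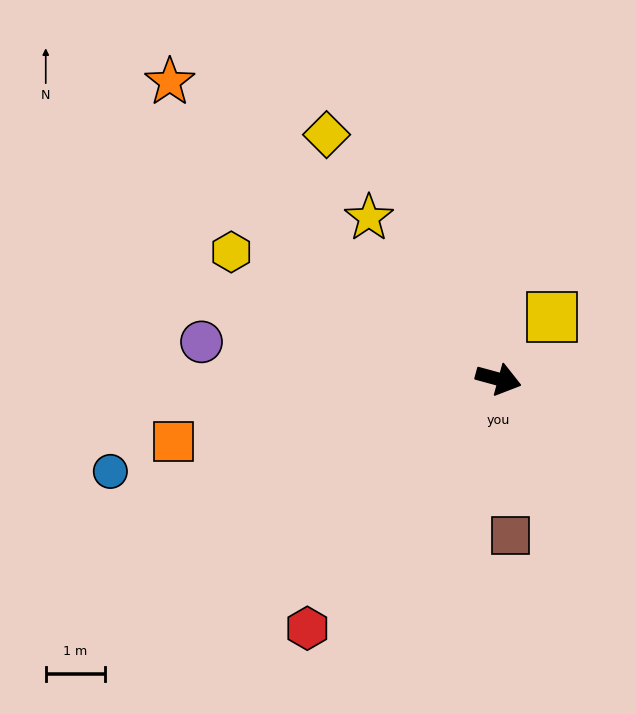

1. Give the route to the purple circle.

turn right 172°, forward 5.0 m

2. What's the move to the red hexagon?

turn right 112°, forward 5.3 m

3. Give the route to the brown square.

turn right 70°, forward 2.6 m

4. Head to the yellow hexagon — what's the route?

turn left 170°, forward 5.0 m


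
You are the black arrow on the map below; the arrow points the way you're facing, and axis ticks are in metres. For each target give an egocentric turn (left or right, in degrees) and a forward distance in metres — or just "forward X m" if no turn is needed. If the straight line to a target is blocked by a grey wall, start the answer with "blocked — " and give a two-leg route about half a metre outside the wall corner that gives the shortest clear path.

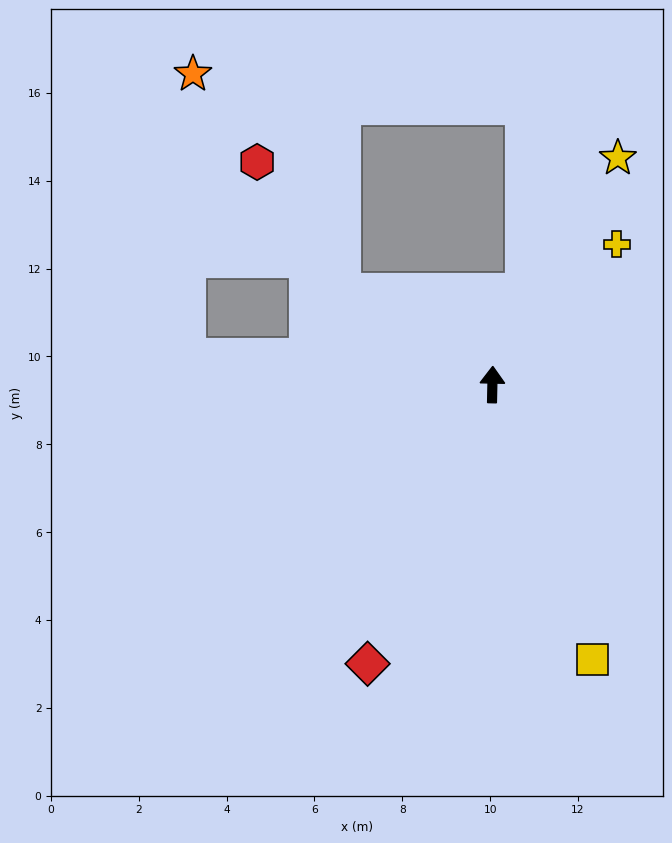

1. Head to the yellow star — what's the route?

turn right 28°, forward 5.9 m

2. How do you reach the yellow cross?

turn right 40°, forward 4.3 m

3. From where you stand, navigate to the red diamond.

turn left 157°, forward 7.0 m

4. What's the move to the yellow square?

turn right 159°, forward 6.7 m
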